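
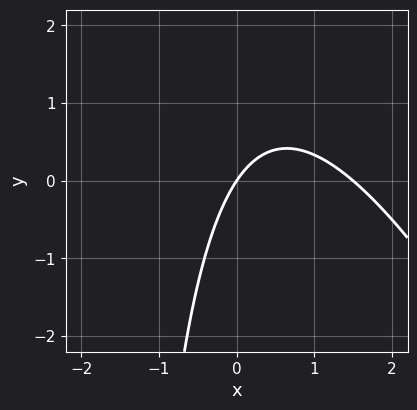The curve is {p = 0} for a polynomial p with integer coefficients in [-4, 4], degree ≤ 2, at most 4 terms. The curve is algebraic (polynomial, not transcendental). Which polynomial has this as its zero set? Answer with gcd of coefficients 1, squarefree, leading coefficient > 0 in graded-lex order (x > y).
1. deg p = 2. A generic line meets the curve in up to 2 points.
2. Against the integer gridlines: one x-axis crossing is at x = 0; it meets the y-axis at y = 0 (among the integer gridlines).
3. The integer polynomial consistent with all of this is the stated p.

2*x^2 + x*y - 3*x + 2*y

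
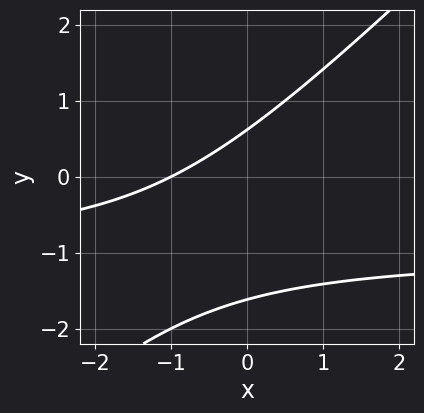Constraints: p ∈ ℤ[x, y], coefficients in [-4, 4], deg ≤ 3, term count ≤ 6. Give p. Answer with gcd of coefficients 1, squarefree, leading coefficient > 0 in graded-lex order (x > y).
First, the degree is 2 — a generic line meets the curve in up to 2 points.
Then, from the axis intercepts and sections: it crosses the x-axis at the gridline x = -1.
Finally, putting this together gives p.

x*y - y^2 + x - y + 1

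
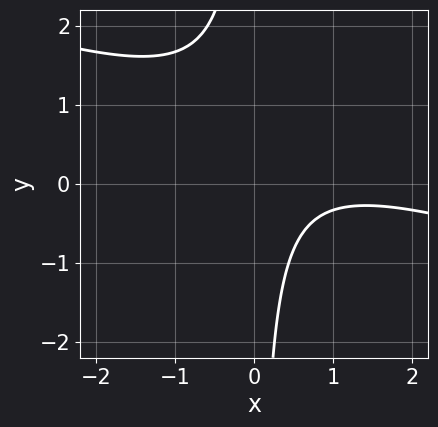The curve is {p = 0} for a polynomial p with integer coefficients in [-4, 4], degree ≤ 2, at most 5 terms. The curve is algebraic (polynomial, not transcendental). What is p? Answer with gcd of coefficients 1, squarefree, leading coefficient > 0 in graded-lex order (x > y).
x^2 + 3*x*y - 2*x + 2

The degree is 2 — a generic line meets the curve in up to 2 points.
Reading off the gridlines: no x-intercept at any integer in the box; no y-intercept at any integer in the box.
Matching integer coefficients to the picture gives p.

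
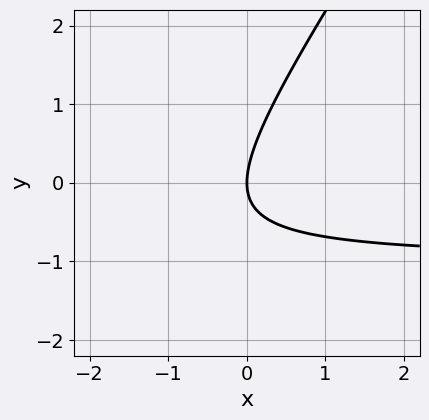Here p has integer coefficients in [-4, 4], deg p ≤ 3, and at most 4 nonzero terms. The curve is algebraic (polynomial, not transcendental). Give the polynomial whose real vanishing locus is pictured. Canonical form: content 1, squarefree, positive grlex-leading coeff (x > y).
3*x*y - 2*y^2 + 3*x

1. The degree is 2 — the shape is more complex than any degree-1 curve.
2. Reading off the gridlines: it meets the y-axis at y = 0 (among the integer gridlines); it crosses the x-axis at the gridline x = 0.
3. These observations pin down the coefficients.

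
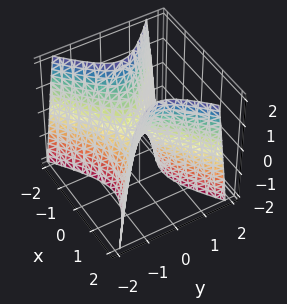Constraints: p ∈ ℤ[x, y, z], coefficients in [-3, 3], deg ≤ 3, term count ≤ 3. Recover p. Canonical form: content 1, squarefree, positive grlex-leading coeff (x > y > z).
(a) deg p = 2. A hyperbolic paraboloid; a quadric.
(b) Symmetries: the x ↦ −x reflection is a symmetry, so x appears only in even powers; it's symmetric under y → −y, forcing even powers of y.
(c) Reading off the gridlines: it meets the y-axis at y = 0 (among the integer gridlines); one z-axis crossing is at z = 0; it meets the x-axis at x = 0 (among the integer gridlines).
(d) Fitting integer coefficients to these (and the overall shape) gives p.

2*x^2 - 3*y^2 - z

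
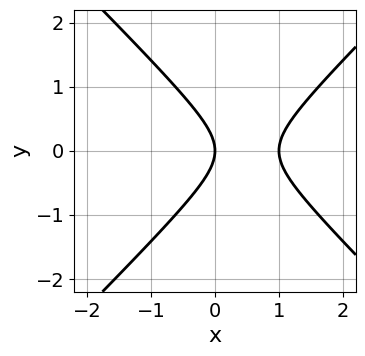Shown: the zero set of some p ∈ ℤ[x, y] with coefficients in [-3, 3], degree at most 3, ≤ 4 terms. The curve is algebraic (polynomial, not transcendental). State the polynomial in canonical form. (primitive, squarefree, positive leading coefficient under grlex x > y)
1. Degree: no degree-1 curve has this shape, so deg p = 2.
2. Symmetries: mirror symmetry y ↦ −y ⇒ only even powers of y.
3. Observable constraints: it crosses the y-axis at the gridline y = 0; among the integer gridlines, it crosses the x-axis at x ∈ {0, 1}.
4. The integer polynomial consistent with all of this is the stated p.

x^2 - y^2 - x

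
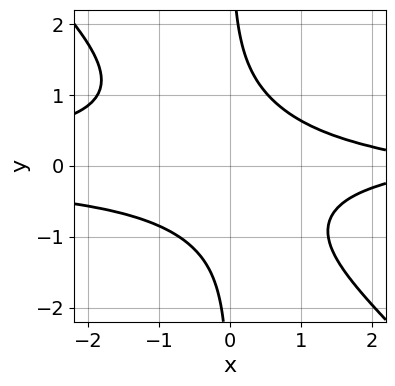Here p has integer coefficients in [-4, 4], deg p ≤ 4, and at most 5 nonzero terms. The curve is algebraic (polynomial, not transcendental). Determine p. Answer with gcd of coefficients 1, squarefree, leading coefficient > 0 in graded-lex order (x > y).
3*x^2*y^2 + 3*x*y^3 + x - 3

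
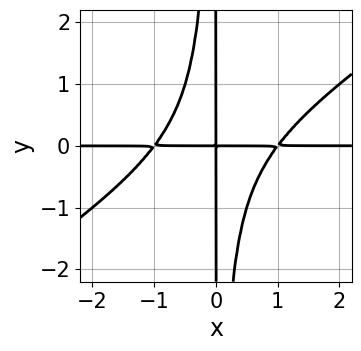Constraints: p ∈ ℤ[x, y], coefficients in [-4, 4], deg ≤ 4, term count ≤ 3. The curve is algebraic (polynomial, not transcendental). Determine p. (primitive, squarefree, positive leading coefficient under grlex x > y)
The degree is 4 — no degree-3 curve has this shape.
Observable constraints: every point of the x-axis in the box is on the curve; every point of the y-axis in the box is on the curve.
Assembling these constraints gives the stated polynomial.

2*x^3*y - 3*x^2*y^2 - 2*x*y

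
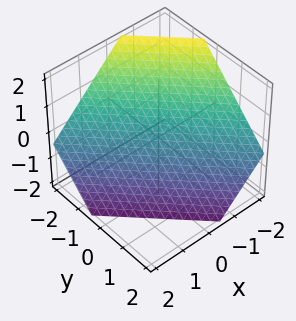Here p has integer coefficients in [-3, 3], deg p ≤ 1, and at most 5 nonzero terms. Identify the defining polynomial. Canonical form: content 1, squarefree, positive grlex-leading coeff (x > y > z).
3*x + 3*y + 3*z + 2

1. The degree is 1 — the surface is flat (a plane).
2. Matching integer coefficients to the picture gives p.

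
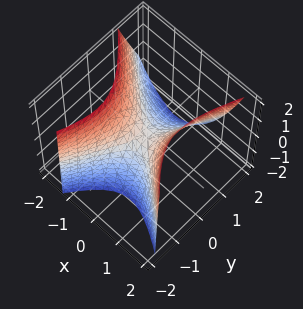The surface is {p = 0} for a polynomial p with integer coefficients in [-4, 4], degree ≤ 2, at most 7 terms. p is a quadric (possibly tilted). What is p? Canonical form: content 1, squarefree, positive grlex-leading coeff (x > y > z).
3*x^2 + 2*x*y - 2*y^2 - y*z - 2*z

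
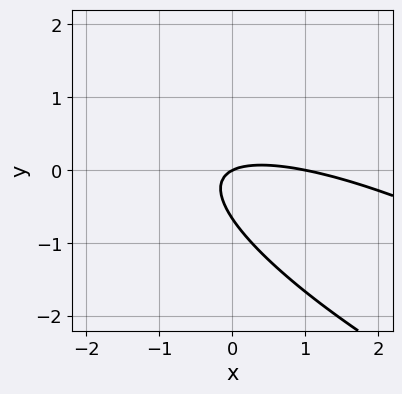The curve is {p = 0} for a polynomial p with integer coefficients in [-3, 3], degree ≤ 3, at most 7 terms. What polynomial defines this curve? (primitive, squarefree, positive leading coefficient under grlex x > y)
x^2 + 3*x*y + 3*y^2 - x + 2*y

(a) The degree is 2 — the shape is more complex than any degree-1 curve.
(b) From the axis intercepts and sections: one y-axis crossing is at y = 0; among the integer gridlines, it crosses the x-axis at x ∈ {0, 1}.
(c) Fitting integer coefficients to these (and the overall shape) gives p.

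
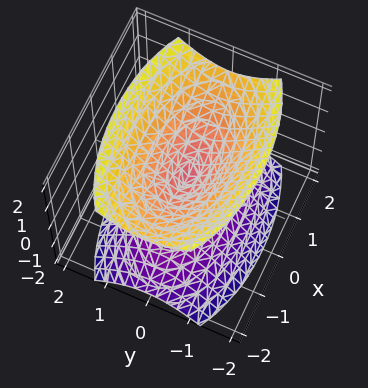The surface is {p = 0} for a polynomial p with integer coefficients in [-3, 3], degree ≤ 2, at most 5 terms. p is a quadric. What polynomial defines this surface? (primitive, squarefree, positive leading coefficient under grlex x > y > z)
First, there are 2 components.
Next, degree: a double cone through the origin; a quadric, so deg p = 2.
Then, symmetries: the y ↦ −y reflection is a symmetry, so y appears only in even powers; the x ↦ −x reflection is a symmetry, so x appears only in even powers; it's symmetric under z → −z, forcing even powers of z.
Next, against the integer gridlines: it meets the x-axis at x = 0 (among the integer gridlines); one y-axis crossing is at y = 0; it crosses the z-axis at the gridline z = 0.
Finally, solving for integer coefficients yields p as stated.

x^2 + 3*y^2 - 2*z^2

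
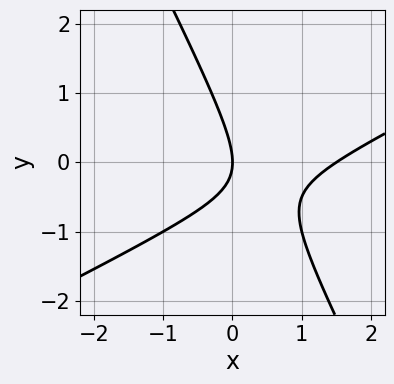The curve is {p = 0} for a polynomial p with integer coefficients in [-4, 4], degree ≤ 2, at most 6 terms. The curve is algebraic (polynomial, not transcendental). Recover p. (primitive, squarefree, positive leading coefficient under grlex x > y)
2*x^2 - 3*x*y - 2*y^2 - 3*x

(a) deg p = 2. The shape is more complex than any degree-1 curve.
(b) Against the integer gridlines: it meets the x-axis at x = 0 (among the integer gridlines); one y-axis crossing is at y = 0.
(c) Matching integer coefficients to the picture gives p.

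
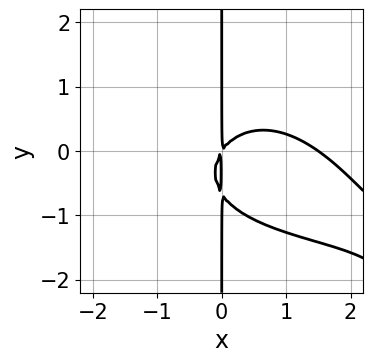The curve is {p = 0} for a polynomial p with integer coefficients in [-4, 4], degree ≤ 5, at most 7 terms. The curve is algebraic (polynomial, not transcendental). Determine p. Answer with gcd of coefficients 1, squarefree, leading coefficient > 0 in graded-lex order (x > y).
1. Degree: no degree-3 curve has this shape, so deg p = 4.
2. Against the integer gridlines: every point of the y-axis in the box is on the curve.
3. Together with the visible shape, these determine p as stated.

x^3*y + 2*x^3 + 3*x*y^2 - 3*x^2 + 2*x*y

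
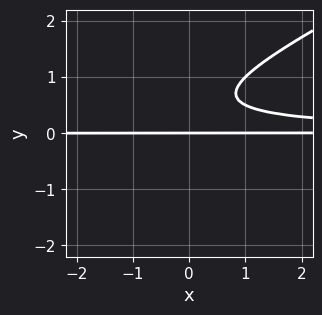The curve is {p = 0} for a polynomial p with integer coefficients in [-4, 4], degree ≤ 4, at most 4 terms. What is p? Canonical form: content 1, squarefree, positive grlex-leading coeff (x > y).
The degree is 3 — no degree-2 curve has this shape.
From the visible intercepts: it crosses the y-axis at the gridline y = 0; the visible x-axis segment lies entirely on the curve.
Fitting integer coefficients to these (and the overall shape) gives p.

x*y^2 - 2*y^3 + 2*y^2 - y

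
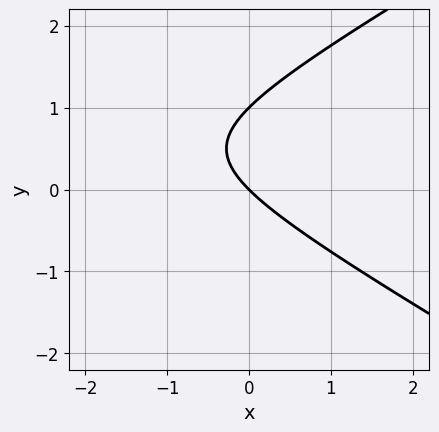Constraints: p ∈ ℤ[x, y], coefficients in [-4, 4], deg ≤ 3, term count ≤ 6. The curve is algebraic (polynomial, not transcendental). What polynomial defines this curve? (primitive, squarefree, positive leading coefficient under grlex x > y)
First, deg p = 2. The shape is more complex than any degree-1 curve.
Next, checking where it meets the axes: it meets the x-axis at x = 0 (among the integer gridlines); among the integer gridlines, it crosses the y-axis at y ∈ {0, 1}.
Finally, together with the visible shape, these determine p as stated.

x^2 - 3*y^2 + 3*x + 3*y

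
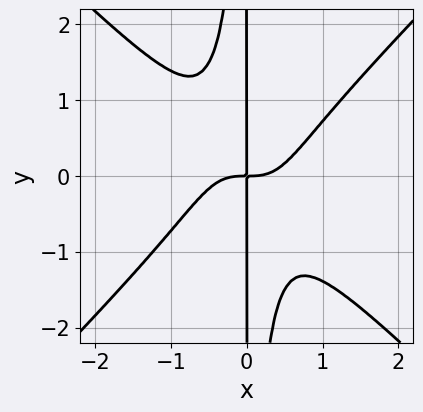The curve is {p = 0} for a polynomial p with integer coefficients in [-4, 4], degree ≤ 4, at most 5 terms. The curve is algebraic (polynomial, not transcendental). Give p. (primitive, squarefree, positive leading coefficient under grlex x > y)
3*x^4 - 3*x^2*y^2 - 2*x*y

First, degree: a generic line meets the curve in up to 4 points, so deg p = 4.
Then, observable constraints: every point of the y-axis in the box is on the curve.
Finally, these observations pin down the coefficients.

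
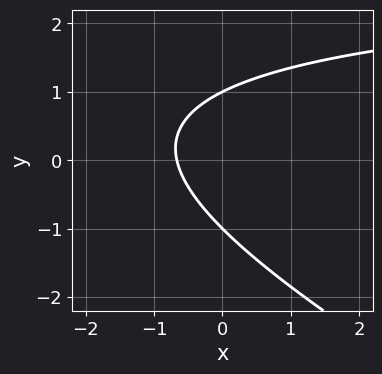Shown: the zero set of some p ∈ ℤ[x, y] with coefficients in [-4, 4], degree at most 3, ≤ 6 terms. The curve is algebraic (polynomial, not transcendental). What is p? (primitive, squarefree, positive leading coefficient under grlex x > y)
x*y + 2*y^2 - 3*x - 2

The degree is 2 — a generic line meets the curve in up to 2 points.
From the axis intercepts and sections: among the integer gridlines, it crosses the y-axis at y ∈ {-1, 1}.
The integer polynomial consistent with all of this is the stated p.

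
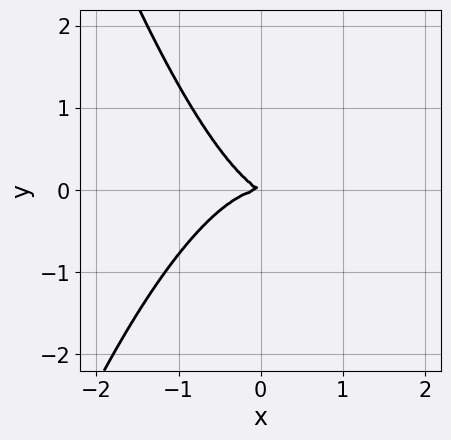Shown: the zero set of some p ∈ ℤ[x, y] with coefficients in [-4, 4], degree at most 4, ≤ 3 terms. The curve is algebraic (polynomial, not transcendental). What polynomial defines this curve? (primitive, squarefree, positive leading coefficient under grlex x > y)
2*x^3 + x*y + 2*y^2

First, the degree is 3 — no degree-2 curve has this shape.
Next, from the visible intercepts: it crosses the y-axis at the gridline y = 0; one x-axis crossing is at x = 0.
Finally, these observations pin down the coefficients.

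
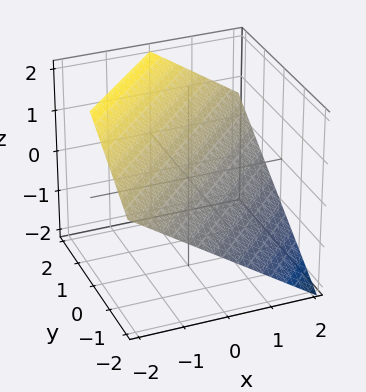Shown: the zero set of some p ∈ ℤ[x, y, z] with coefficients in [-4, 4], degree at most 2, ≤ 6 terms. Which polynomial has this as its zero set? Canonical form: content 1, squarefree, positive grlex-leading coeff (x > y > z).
2*x - 2*y + 3*z - 2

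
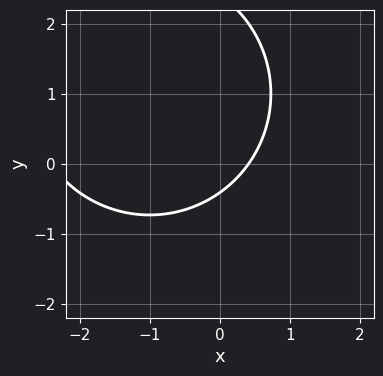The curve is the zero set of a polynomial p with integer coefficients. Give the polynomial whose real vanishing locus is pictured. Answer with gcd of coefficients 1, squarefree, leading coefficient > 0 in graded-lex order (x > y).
(a) deg p = 2. A generic line meets the curve in up to 2 points.
(b) The integer polynomial consistent with all of this is the stated p.

x^2 + y^2 + 2*x - 2*y - 1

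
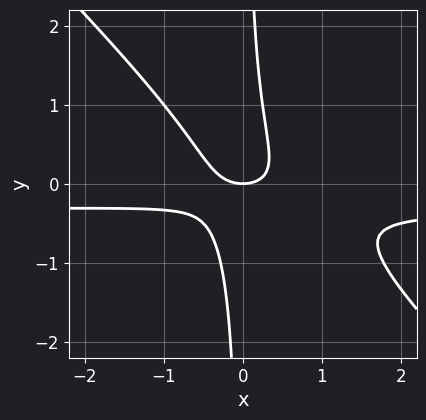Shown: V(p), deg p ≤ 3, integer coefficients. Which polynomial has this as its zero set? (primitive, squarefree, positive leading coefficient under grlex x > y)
(a) The degree is 3 — the shape is more complex than any degree-2 curve.
(b) Against the integer gridlines: it meets the x-axis at x = 0 (among the integer gridlines); one y-axis crossing is at y = 0.
(c) Solving for integer coefficients yields p as stated.

3*x^2*y + 3*x*y^2 + x^2 - y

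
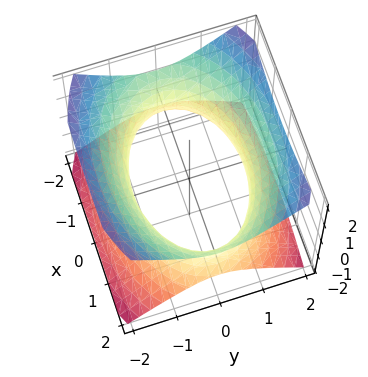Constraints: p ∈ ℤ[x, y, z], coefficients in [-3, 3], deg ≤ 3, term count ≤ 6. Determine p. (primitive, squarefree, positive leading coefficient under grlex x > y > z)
First, deg p = 2. One connected sheet with a waist; a quadric.
Next, symmetries: the y ↦ −y reflection is a symmetry, so y appears only in even powers; the z ↦ −z reflection is a symmetry, so z appears only in even powers; the x ↦ −x reflection is a symmetry, so x appears only in even powers.
Next, from the visible intercepts: it misses every integer gridline on the z-axis.
Finally, fitting integer coefficients to these (and the overall shape) gives p.

x^2 + 2*y^2 - 2*z^2 - 3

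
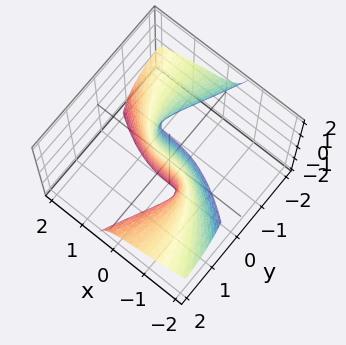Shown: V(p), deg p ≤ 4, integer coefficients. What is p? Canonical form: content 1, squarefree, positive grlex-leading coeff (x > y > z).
1. The degree is 3 — the shape is more complex than any degree-2 surface.
2. Against the integer gridlines: the visible z-axis segment lies entirely on the surface; one x-axis crossing is at x = 0; it crosses the y-axis at the gridline y = 0.
3. Matching integer coefficients to the picture gives p.

x^3 - 2*x*y*z + y^2*z + 2*y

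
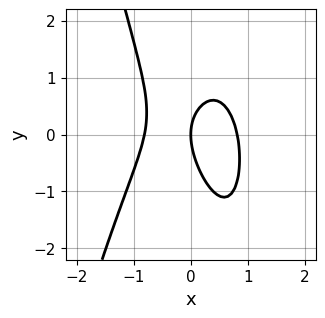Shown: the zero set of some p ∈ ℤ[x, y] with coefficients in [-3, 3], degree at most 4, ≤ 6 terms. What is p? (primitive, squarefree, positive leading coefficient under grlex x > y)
(a) The degree is 3 — the shape is more complex than any degree-2 curve.
(b) Observable constraints: it meets the y-axis at y = 0 (among the integer gridlines); it meets the x-axis at x = 0 (among the integer gridlines).
(c) These observations pin down the coefficients.

3*x^3 + x*y + y^2 - 2*x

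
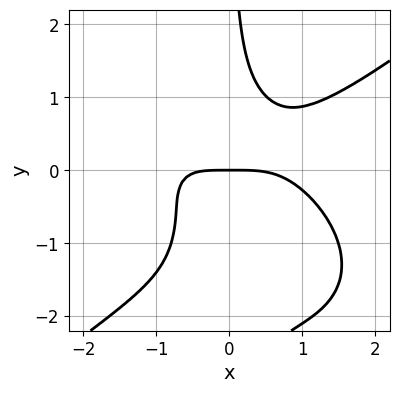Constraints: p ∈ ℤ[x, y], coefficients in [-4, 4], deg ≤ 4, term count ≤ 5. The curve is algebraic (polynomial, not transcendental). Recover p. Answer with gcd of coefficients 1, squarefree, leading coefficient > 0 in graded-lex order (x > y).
x^4 - 2*x*y^3 - 3*x*y^2 + x*y + 2*y

First, degree: the shape is more complex than any degree-3 curve, so deg p = 4.
Then, reading off the gridlines: one y-axis crossing is at y = 0; it meets the x-axis at x = 0 (among the integer gridlines).
Finally, assembling these constraints gives the stated polynomial.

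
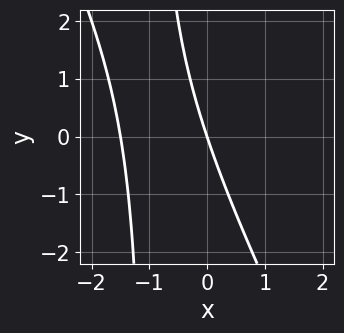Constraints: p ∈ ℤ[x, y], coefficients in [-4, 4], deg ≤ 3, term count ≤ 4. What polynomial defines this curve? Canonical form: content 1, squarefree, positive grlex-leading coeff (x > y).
(a) deg p = 2. No degree-1 curve has this shape.
(b) From the axis intercepts and sections: it crosses the x-axis at the gridline x = 0; it crosses the y-axis at the gridline y = 0.
(c) Matching integer coefficients to the picture gives p.

2*x^2 + x*y + 3*x + y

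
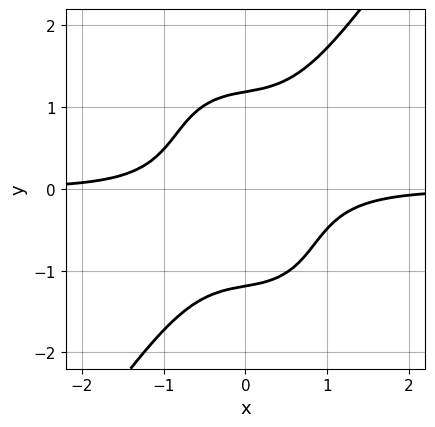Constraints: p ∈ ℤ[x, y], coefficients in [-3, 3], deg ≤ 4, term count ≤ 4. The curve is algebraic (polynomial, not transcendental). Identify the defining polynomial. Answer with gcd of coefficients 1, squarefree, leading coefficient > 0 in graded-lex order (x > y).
3*x^3*y - y^4 + x*y + 2

(a) Degree: the shape is more complex than any degree-3 curve, so deg p = 4.
(b) Checking where it meets the axes: it misses every integer gridline on the x-axis.
(c) Together with the visible shape, these determine p as stated.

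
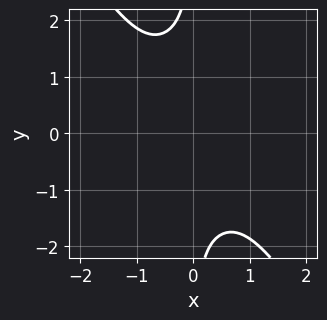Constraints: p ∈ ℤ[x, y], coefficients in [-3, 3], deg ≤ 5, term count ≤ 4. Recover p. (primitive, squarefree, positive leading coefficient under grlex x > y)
x^4 + x^2*y^2 + x*y^3 + 2

1. deg p = 4. A generic line meets the curve in up to 4 points.
2. From the axis intercepts and sections: no x-intercept at any integer in the box; no y-intercept at any integer in the box.
3. These observations pin down the coefficients.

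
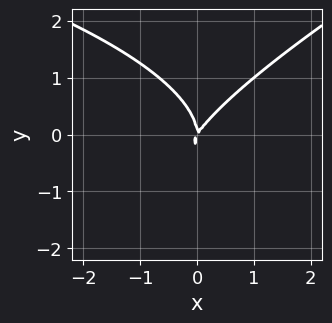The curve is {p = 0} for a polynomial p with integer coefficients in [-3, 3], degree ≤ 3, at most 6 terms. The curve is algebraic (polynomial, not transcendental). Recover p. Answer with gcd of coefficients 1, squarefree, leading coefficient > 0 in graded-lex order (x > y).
Degree: a generic line meets the curve in up to 3 points, so deg p = 3.
Observable constraints: one y-axis crossing is at y = 0; it meets the x-axis at x = 0 (among the integer gridlines).
Assembling these constraints gives the stated polynomial.

x*y^2 - 2*y^3 + 3*x^2 - 2*x*y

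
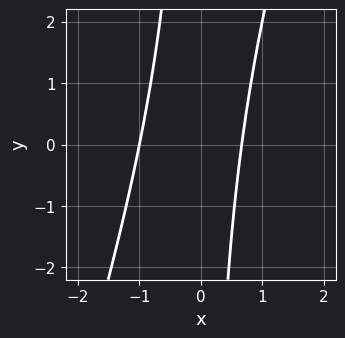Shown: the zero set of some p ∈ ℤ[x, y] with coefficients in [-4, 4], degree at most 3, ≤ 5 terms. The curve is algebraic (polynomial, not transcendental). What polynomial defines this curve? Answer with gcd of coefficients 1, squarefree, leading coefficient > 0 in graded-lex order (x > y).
3*x^2 - x*y + x - 2

First, degree: no degree-1 curve has this shape, so deg p = 2.
Next, against the integer gridlines: it crosses the x-axis at the gridline x = -1; no y-intercept at any integer in the box.
Finally, together with the visible shape, these determine p as stated.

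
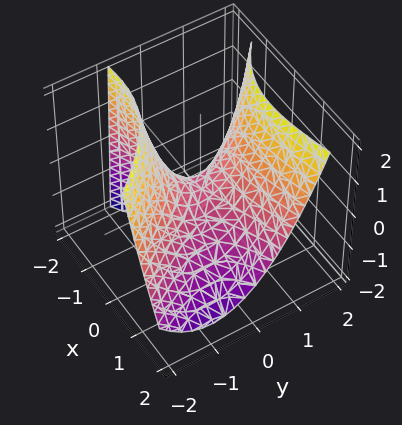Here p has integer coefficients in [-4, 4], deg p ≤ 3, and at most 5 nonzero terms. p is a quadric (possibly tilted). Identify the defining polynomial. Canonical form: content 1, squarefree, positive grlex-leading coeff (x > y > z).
(a) Degree: the shape is more complex than any degree-1 surface, so deg p = 2.
(b) From the visible intercepts: one y-axis crossing is at y = 0; it meets the x-axis at x = 0 (among the integer gridlines); one z-axis crossing is at z = 0.
(c) Matching integer coefficients to the picture gives p.

x^2 - 2*x*y + x*z - 2*y^2 + 2*z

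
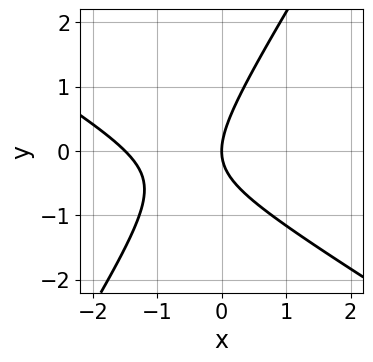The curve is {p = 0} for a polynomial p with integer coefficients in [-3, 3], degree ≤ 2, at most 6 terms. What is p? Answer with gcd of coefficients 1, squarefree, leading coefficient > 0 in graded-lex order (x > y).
2*x^2 + 2*x*y - 2*y^2 + 3*x

Degree: a generic line meets the curve in up to 2 points, so deg p = 2.
Reading off the gridlines: one y-axis crossing is at y = 0; one x-axis crossing is at x = 0.
Together with the visible shape, these determine p as stated.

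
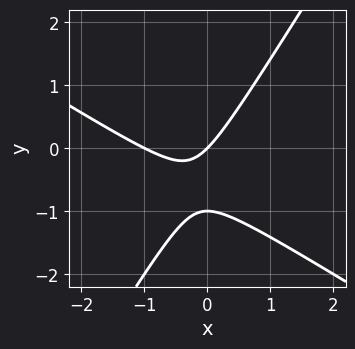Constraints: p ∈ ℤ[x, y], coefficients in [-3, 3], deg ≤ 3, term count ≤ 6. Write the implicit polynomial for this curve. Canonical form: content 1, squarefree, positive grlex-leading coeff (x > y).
x^2 + x*y - y^2 + x - y

1. Degree: a generic line meets the curve in up to 2 points, so deg p = 2.
2. Observable constraints: among the integer gridlines, it crosses the x-axis at x ∈ {-1, 0}; among the integer gridlines, it crosses the y-axis at y ∈ {-1, 0}.
3. Putting this together gives p.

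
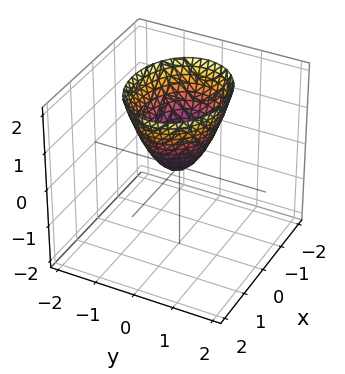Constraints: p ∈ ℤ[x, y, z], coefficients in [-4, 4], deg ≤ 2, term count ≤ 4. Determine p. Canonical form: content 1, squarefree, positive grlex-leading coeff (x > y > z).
First, deg p = 2.
Next, symmetries: it's symmetric under x → −x, forcing even powers of x; it's symmetric under y → −y, forcing even powers of y.
Next, from the axis intercepts and sections: it crosses the y-axis at the gridline y = 0; one x-axis crossing is at x = 0.
Finally, putting this together gives p.

2*x^2 + 3*y^2 - 2*z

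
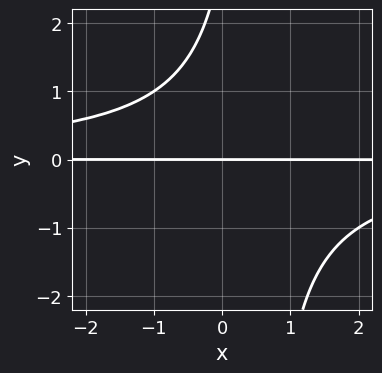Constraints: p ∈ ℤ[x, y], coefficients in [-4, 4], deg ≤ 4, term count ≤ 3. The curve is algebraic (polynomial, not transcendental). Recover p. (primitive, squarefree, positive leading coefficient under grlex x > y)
(a) The degree is 3 — the shape is more complex than any degree-2 curve.
(b) From the axis intercepts and sections: every point of the x-axis in the box is on the curve; it crosses the y-axis at the gridline y = 0.
(c) These observations pin down the coefficients.

2*x*y^2 - y^2 + 3*y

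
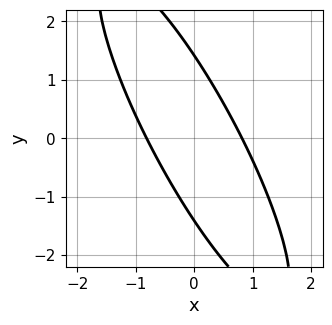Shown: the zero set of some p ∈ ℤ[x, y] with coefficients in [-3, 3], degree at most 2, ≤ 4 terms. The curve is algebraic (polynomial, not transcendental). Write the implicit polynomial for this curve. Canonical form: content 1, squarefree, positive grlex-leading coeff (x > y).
(a) Degree: a generic line meets the curve in up to 2 points, so deg p = 2.
(b) Solving for integer coefficients yields p as stated.

3*x^2 + 3*x*y + y^2 - 2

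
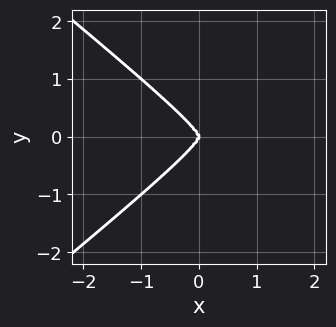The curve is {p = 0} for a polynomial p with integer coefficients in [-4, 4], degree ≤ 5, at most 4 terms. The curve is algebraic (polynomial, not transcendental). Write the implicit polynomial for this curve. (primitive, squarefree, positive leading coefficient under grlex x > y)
1. Degree: a generic line meets the curve in up to 4 points, so deg p = 4.
2. Symmetries: the y ↦ −y reflection is a symmetry, so y appears only in even powers.
3. From the axis intercepts and sections: it crosses the y-axis at the gridline y = 0; one x-axis crossing is at x = 0.
4. Assembling these constraints gives the stated polynomial.

2*x^2*y^2 - 3*y^4 - x^3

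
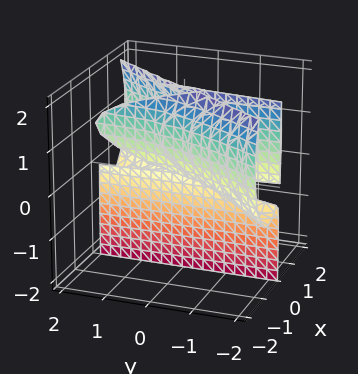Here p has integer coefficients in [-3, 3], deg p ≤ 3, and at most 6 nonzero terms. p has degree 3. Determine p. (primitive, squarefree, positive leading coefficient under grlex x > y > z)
3*x^3 - 2*x^2*y + x*z^2 - 2*x*z

deg p = 3. No degree-2 surface has this shape.
From the axis intercepts and sections: the visible z-axis segment lies entirely on the surface; the visible y-axis segment lies entirely on the surface; it meets the x-axis at x = 0 (among the integer gridlines).
Assembling these constraints gives the stated polynomial.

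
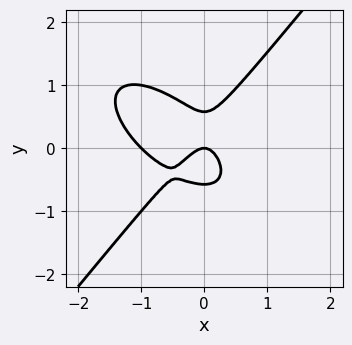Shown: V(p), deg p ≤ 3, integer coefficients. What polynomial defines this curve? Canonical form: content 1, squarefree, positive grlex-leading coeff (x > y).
(a) Degree: no degree-2 curve has this shape, so deg p = 3.
(b) Reading off the gridlines: it crosses the y-axis at the gridline y = 0; the x-axis gridline crossings are at x ∈ {-1, 0}.
(c) Putting this together gives p.

3*x^3 + 2*x^2*y - 3*y^3 + 3*x^2 + y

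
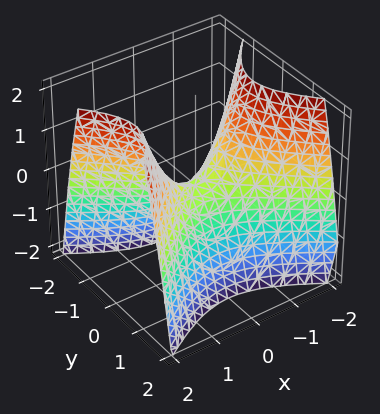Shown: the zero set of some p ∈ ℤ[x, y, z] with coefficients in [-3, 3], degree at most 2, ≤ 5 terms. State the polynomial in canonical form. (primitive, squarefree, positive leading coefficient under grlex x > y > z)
2*x^2 - 3*y^2 - 2*z

(a) deg p = 2. A saddle surface; a quadric.
(b) Symmetries: it's symmetric under y → −y, forcing even powers of y; mirror symmetry x ↦ −x ⇒ only even powers of x.
(c) Against the integer gridlines: it meets the y-axis at y = 0 (among the integer gridlines); it crosses the z-axis at the gridline z = 0.
(d) Assembling these constraints gives the stated polynomial.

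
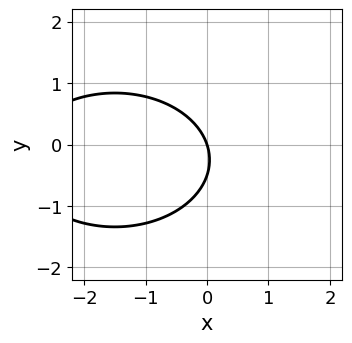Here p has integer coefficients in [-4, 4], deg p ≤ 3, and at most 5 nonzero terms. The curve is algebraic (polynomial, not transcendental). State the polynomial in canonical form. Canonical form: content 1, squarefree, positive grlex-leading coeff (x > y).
x^2 + 2*y^2 + 3*x + y

(a) The degree is 2 — no degree-1 curve has this shape.
(b) From the axis intercepts and sections: it meets the y-axis at y = 0 (among the integer gridlines); it meets the x-axis at x = 0 (among the integer gridlines).
(c) Assembling these constraints gives the stated polynomial.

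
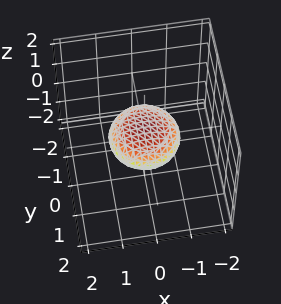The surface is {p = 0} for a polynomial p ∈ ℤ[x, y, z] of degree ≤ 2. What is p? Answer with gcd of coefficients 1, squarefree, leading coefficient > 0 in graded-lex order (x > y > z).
1. The degree is 2 — a generic line meets the surface in up to 2 points.
2. By symmetry, the surface is invariant under rotation about z: p = q(x² + y², z).
3. Observable constraints: a circular section at z = 0 has radius exactly 1; the y-axis gridline crossings are at y ∈ {-1, 1}; among the integer gridlines, it crosses the x-axis at x ∈ {-1, 1}.
4. These observations pin down the coefficients.

x^2 + y^2 + 3*z^2 - 1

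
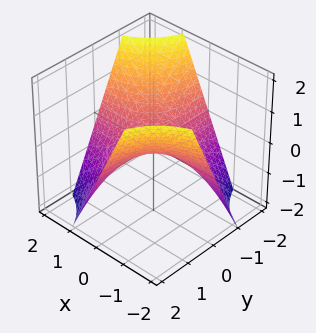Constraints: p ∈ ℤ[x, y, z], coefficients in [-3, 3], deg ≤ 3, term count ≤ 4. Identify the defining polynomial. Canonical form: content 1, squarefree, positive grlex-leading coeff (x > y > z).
x*y + z

1. The degree is 2 — a hyperbolic paraboloid; a quadric.
2. Against the integer gridlines: every point of the y-axis in the box is on the surface; every point of the x-axis in the box is on the surface; it crosses the z-axis at the gridline z = 0.
3. Assembling these constraints gives the stated polynomial.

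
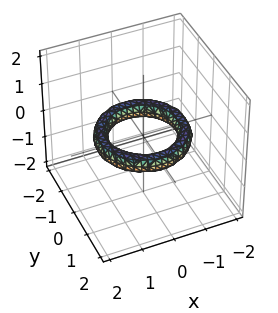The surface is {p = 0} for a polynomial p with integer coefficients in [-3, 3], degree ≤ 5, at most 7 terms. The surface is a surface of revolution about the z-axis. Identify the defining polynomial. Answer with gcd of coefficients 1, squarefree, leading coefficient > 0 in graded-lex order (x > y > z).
1. deg p = 4. No degree-3 surface has this shape.
2. Symmetries: rotational symmetry about the z-axis ⇒ p depends on x, y only through x² + y².
3. From the visible intercepts: a circular section at z = 0 has radius exactly 1; it misses every integer gridline on the z-axis; the x-axis gridline crossings are at x ∈ {-1, 1}; among the integer gridlines, it crosses the y-axis at y ∈ {-1, 1}.
4. The integer polynomial consistent with all of this is the stated p.

x^4 + 2*x^2*y^2 + y^4 - 3*x^2 - 3*y^2 + 3*z^2 + 2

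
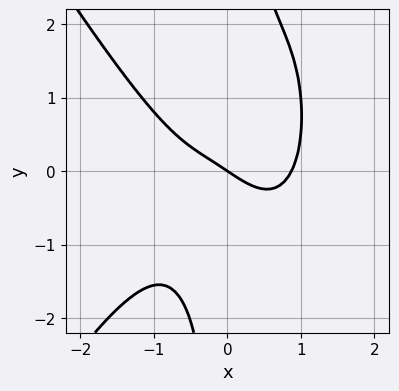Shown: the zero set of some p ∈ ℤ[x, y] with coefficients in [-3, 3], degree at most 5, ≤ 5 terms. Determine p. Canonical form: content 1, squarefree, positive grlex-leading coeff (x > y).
deg p = 4. A generic line meets the curve in up to 4 points.
Reading off the gridlines: it crosses the x-axis at the gridline x = 0; it meets the y-axis at y = 0 (among the integer gridlines).
Assembling these constraints gives the stated polynomial.

3*x^4 - x^2*y^2 + 3*x*y^2 - 2*x - 3*y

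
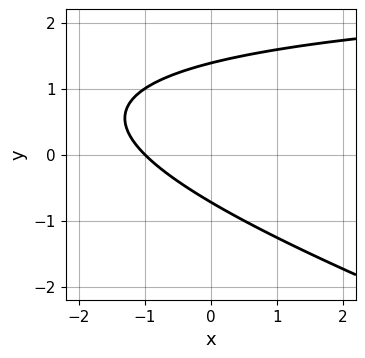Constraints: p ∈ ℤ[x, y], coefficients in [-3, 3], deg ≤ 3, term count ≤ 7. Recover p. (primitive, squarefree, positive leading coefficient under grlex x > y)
deg p = 2. The shape is more complex than any degree-1 curve.
Observable constraints: one x-axis crossing is at x = -1.
The integer polynomial consistent with all of this is the stated p.

x*y + 3*y^2 - 3*x - 2*y - 3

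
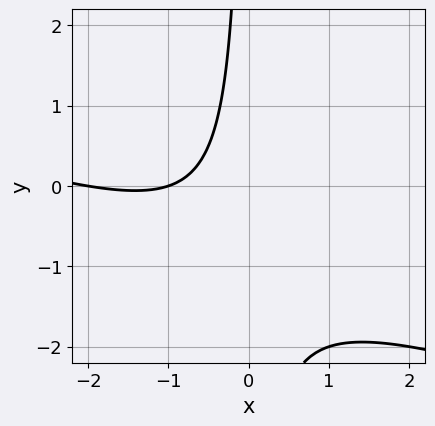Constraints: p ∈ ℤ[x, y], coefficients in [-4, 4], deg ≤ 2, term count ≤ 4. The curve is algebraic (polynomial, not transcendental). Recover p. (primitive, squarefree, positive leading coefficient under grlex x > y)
x^2 + 3*x*y + 3*x + 2

Degree: a generic line meets the curve in up to 2 points, so deg p = 2.
Against the integer gridlines: no y-intercept at any integer in the box; the x-axis gridline crossings are at x ∈ {-2, -1}.
Matching integer coefficients to the picture gives p.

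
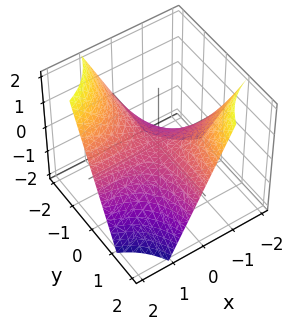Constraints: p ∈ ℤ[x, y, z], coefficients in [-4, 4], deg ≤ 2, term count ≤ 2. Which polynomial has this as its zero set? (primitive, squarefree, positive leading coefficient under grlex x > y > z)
x*y + z

Degree: a saddle surface; a quadric, so deg p = 2.
Against the integer gridlines: the visible x-axis segment lies entirely on the surface; the visible y-axis segment lies entirely on the surface.
These observations pin down the coefficients.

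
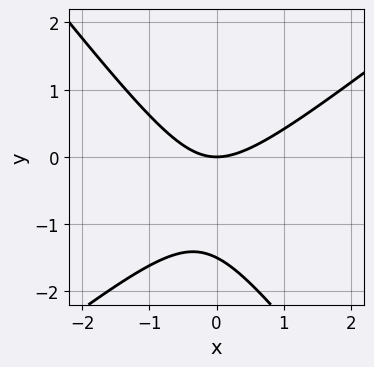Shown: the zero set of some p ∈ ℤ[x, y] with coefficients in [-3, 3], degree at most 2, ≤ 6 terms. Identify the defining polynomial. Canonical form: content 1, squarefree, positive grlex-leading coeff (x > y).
2*x^2 - x*y - 2*y^2 - 3*y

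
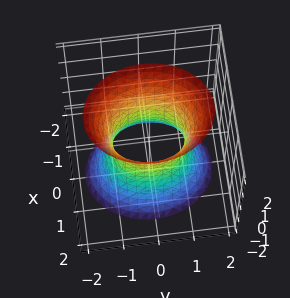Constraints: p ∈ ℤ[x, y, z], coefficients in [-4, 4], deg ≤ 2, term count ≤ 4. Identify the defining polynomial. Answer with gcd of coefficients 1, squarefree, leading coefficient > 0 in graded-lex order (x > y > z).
First, deg p = 2.
Then, symmetries: the x ↦ −x reflection is a symmetry, so x appears only in even powers; the z ↦ −z reflection is a symmetry, so z appears only in even powers; it's symmetric under y → −y, forcing even powers of y.
Next, from the visible intercepts: the surface avoids every integer z-axis point in the box; among the integer gridlines, it crosses the y-axis at y ∈ {-1, 1}.
Finally, fitting integer coefficients to these (and the overall shape) gives p.

3*x^2 + 2*y^2 - z^2 - 2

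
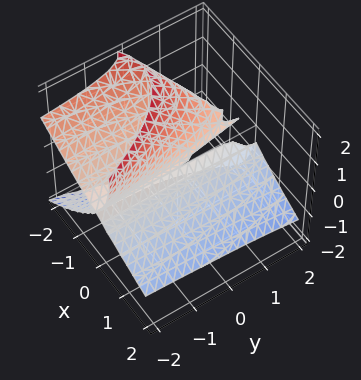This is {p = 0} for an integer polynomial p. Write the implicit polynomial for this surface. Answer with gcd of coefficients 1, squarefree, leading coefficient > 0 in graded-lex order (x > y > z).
First, I count 2 distinct pieces. They look like related sheets of one shape, so recover p as a whole.
Then, degree: the shape is more complex than any degree-2 surface, so deg p = 3.
Next, observable constraints: the visible y-axis segment lies entirely on the surface; among the integer gridlines, it crosses the z-axis at z ∈ {0, 1}; one x-axis crossing is at x = 0.
Finally, matching integer coefficients to the picture gives p.

y*z^2 + z^3 + 2*x^2 + 3*x*z - z^2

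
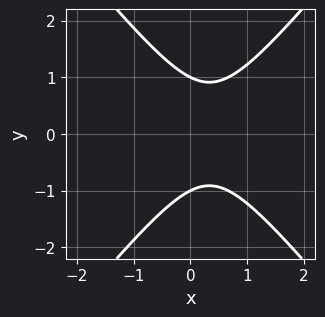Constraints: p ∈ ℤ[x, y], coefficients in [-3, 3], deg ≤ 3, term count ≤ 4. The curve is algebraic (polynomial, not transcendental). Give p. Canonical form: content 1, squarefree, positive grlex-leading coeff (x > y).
First, degree: no degree-1 curve has this shape, so deg p = 2.
Then, symmetries: the y ↦ −y reflection is a symmetry, so y appears only in even powers.
Next, from the axis intercepts and sections: the curve avoids every integer x-axis point in the box; the y-axis gridline crossings are at y ∈ {-1, 1}.
Finally, together with the visible shape, these determine p as stated.

3*x^2 - 2*y^2 - 2*x + 2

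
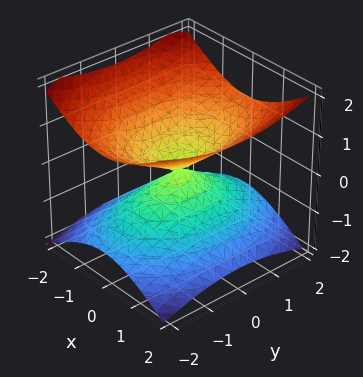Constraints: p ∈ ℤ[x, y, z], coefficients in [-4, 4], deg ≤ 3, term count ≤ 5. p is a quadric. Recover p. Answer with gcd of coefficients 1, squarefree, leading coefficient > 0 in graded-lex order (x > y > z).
2*x^2 + y^2 - 3*z^2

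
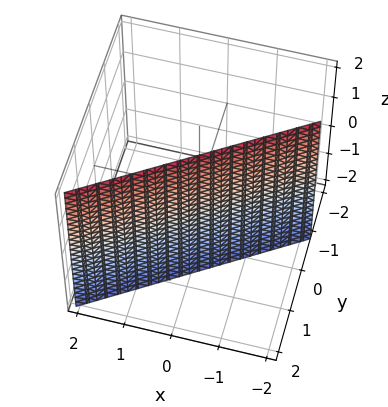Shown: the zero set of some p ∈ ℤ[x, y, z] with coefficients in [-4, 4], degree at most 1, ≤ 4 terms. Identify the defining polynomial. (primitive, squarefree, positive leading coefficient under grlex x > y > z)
(a) The degree is 1 — the surface is flat (a plane).
(b) Against the integer gridlines: one x-axis crossing is at x = -1; the surface avoids every integer z-axis point in the box.
(c) Putting this together gives p.

2*x - 3*y + 2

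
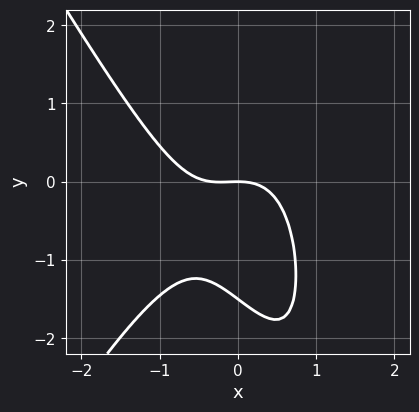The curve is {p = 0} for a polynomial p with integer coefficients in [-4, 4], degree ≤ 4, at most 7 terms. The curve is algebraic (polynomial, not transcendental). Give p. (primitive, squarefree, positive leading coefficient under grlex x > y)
(a) Degree: a generic line meets the curve in up to 3 points, so deg p = 3.
(b) Checking where it meets the axes: one y-axis crossing is at y = 0; one x-axis crossing is at x = 0.
(c) Together with the visible shape, these determine p as stated.

3*x^3 - x*y^2 + x^2 + 2*y^2 + 3*y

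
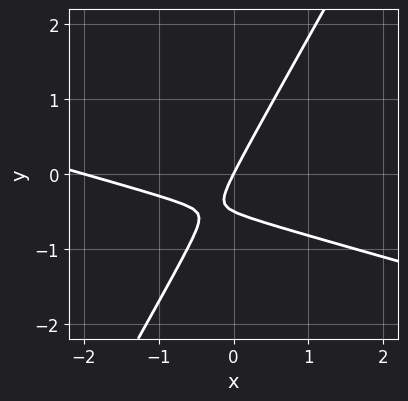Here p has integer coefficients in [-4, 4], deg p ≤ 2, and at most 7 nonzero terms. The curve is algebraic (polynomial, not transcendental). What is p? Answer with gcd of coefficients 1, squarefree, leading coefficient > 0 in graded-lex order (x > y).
x^2 + 3*x*y - 2*y^2 + 2*x - y

First, deg p = 2. The shape is more complex than any degree-1 curve.
Next, checking where it meets the axes: among the integer gridlines, it crosses the x-axis at x ∈ {-2, 0}; it meets the y-axis at y = 0 (among the integer gridlines).
Finally, putting this together gives p.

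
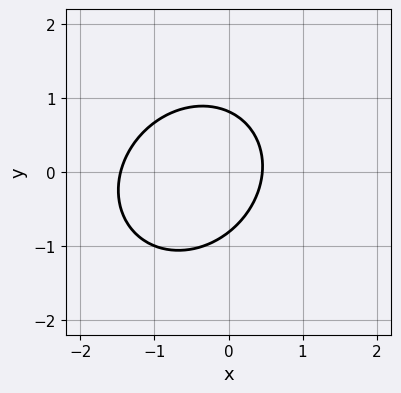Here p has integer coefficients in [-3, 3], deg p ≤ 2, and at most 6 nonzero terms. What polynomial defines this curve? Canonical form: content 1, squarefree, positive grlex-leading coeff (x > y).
(a) The degree is 2 — a generic line meets the curve in up to 2 points.
(b) Matching integer coefficients to the picture gives p.

3*x^2 - x*y + 3*y^2 + 3*x - 2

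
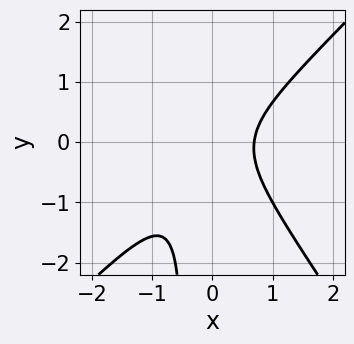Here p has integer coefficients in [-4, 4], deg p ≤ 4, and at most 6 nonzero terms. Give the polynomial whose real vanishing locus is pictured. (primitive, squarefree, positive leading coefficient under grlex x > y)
3*x^3 - x^2*y - 2*x*y^2 - y^2 - 1

1. The degree is 3 — the shape is more complex than any degree-2 curve.
2. Checking where it meets the axes: the curve avoids every integer y-axis point in the box.
3. Assembling these constraints gives the stated polynomial.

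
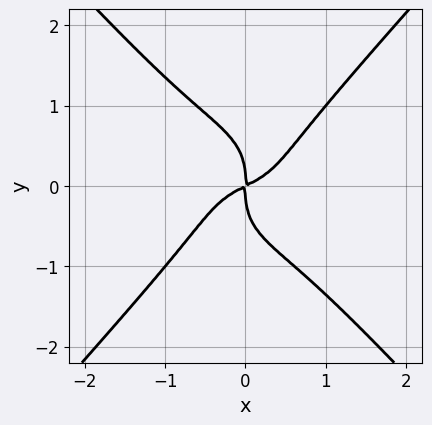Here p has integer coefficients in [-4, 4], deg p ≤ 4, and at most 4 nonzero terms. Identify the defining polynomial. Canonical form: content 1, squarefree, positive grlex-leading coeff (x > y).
(a) Degree: the shape is more complex than any degree-3 curve, so deg p = 4.
(b) From the axis intercepts and sections: it meets the y-axis at y = 0 (among the integer gridlines); it meets the x-axis at x = 0 (among the integer gridlines).
(c) Solving for integer coefficients yields p as stated.

3*x^4 - 2*y^4 + x^2 - 2*x*y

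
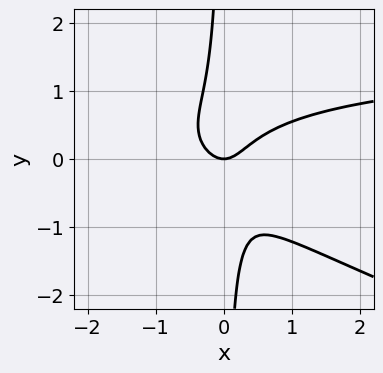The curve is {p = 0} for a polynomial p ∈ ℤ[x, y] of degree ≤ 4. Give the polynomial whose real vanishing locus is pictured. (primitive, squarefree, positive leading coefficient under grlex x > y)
x^2*y + 3*x*y^2 - 2*x^2 + y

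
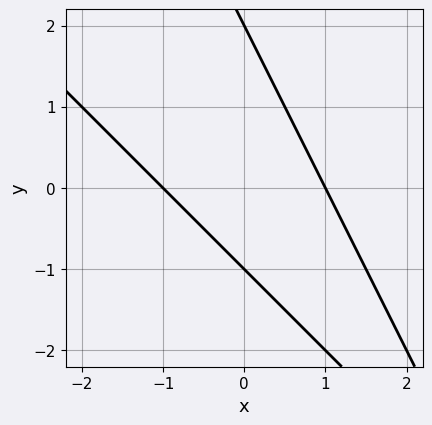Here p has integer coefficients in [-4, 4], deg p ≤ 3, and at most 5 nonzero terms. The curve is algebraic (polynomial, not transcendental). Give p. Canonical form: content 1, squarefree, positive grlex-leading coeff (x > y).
First, deg p = 2.
Next, from the visible intercepts: among the integer gridlines, it crosses the y-axis at y ∈ {-1, 2}; among the integer gridlines, it crosses the x-axis at x ∈ {-1, 1}.
Finally, together with the visible shape, these determine p as stated.

2*x^2 + 3*x*y + y^2 - y - 2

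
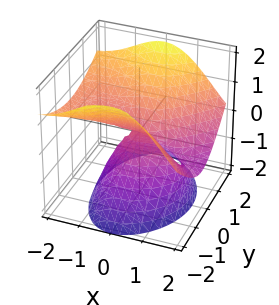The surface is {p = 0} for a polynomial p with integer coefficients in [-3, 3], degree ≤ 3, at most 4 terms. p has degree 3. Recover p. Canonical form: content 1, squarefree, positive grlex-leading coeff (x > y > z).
x^3 + 3*x^2*z - 3*y^2 + 3*z^2

deg p = 3.
Reading off the gridlines: one z-axis crossing is at z = 0; it meets the x-axis at x = 0 (among the integer gridlines); it meets the y-axis at y = 0 (among the integer gridlines).
The integer polynomial consistent with all of this is the stated p.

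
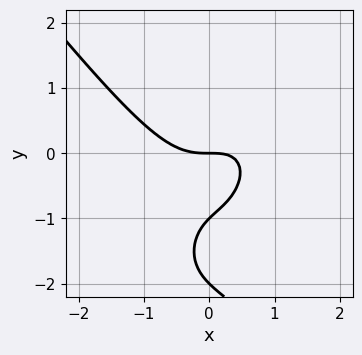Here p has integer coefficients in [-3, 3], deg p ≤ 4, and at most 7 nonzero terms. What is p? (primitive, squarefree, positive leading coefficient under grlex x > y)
First, the degree is 3 — the shape is more complex than any degree-2 curve.
Next, observable constraints: among the integer gridlines, it crosses the y-axis at y ∈ {-2, -1, 0}; it meets the x-axis at x = 0 (among the integer gridlines).
Finally, these observations pin down the coefficients.

2*x^3 + y^3 - x*y + 3*y^2 + 2*y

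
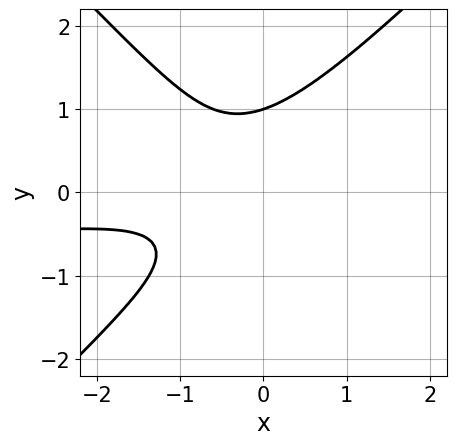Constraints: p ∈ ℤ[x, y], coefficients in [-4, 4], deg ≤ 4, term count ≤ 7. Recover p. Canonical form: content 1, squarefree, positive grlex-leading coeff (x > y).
3*x^2*y - 3*y^3 + 2*x^2 + 3*x + 3

deg p = 3.
From the axis intercepts and sections: it misses every integer gridline on the x-axis; it meets the y-axis at y = 1 (among the integer gridlines).
Assembling these constraints gives the stated polynomial.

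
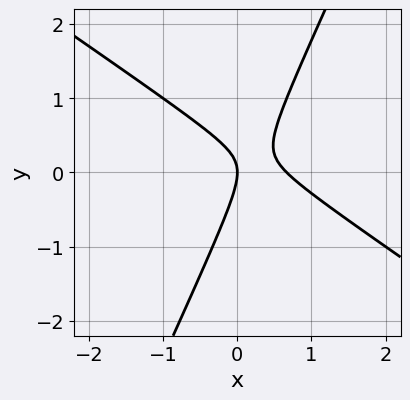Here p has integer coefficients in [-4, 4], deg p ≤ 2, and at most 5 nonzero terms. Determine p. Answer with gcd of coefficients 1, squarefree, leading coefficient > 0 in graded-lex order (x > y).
(a) Degree: the shape is more complex than any degree-1 curve, so deg p = 2.
(b) Against the integer gridlines: it meets the x-axis at x = 0 (among the integer gridlines); one y-axis crossing is at y = 0.
(c) Assembling these constraints gives the stated polynomial.

3*x^2 + 3*x*y - 2*y^2 - 2*x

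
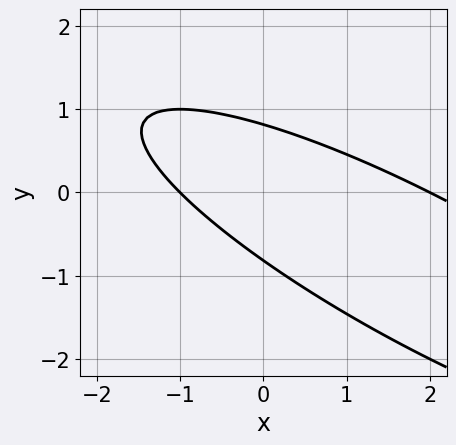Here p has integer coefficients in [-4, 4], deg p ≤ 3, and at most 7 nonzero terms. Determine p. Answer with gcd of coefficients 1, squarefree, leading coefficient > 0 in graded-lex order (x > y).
x^2 + 3*x*y + 3*y^2 - x - 2

Degree: the shape is more complex than any degree-1 curve, so deg p = 2.
From the visible intercepts: among the integer gridlines, it crosses the x-axis at x ∈ {-1, 2}.
Together with the visible shape, these determine p as stated.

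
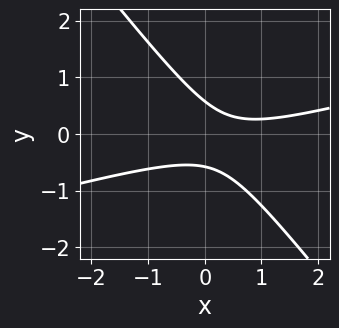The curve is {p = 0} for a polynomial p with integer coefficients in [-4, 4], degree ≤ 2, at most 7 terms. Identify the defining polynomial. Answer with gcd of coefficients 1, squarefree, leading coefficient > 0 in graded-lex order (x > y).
x^2 - 3*x*y - 3*y^2 - x + 1

(a) deg p = 2. No degree-1 curve has this shape.
(b) Against the integer gridlines: it misses every integer gridline on the x-axis.
(c) Fitting integer coefficients to these (and the overall shape) gives p.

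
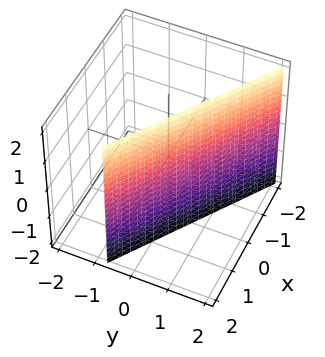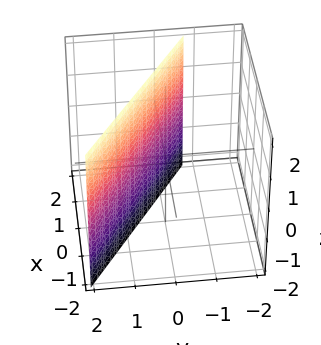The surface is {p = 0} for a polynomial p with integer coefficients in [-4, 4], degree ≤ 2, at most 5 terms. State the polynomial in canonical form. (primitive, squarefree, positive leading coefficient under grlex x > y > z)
(a) deg p = 1. Every cross-section is a straight line — this is a plane.
(b) Against the integer gridlines: the surface avoids every integer z-axis point in the box; one x-axis crossing is at x = 1.
(c) Fitting integer coefficients to these (and the overall shape) gives p.

2*x + 3*y - 2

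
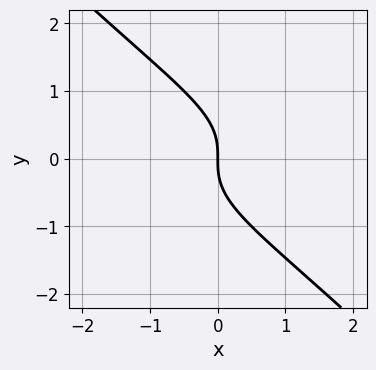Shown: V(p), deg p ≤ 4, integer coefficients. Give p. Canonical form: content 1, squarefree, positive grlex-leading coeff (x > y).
x*y^2 + y^3 + x

1. Degree: the shape is more complex than any degree-2 curve, so deg p = 3.
2. Observable constraints: one x-axis crossing is at x = 0; it meets the y-axis at y = 0 (among the integer gridlines).
3. These observations pin down the coefficients.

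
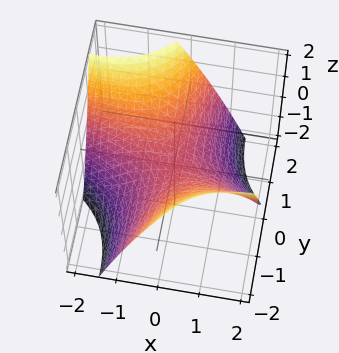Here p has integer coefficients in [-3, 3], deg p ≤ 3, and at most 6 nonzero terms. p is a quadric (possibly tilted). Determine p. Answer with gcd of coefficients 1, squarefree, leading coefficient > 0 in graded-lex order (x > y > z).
Degree: the shape is more complex than any degree-1 surface, so deg p = 2.
Checking where it meets the axes: one y-axis crossing is at y = 0; one z-axis crossing is at z = 0.
Putting this together gives p.

x^2 + 3*x*y - y^2 + 3*z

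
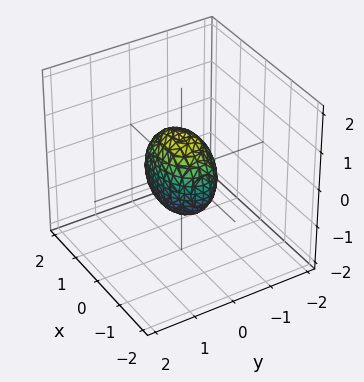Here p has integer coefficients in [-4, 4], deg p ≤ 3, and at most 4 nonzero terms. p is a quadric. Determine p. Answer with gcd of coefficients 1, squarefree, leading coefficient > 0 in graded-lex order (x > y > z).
1. Degree: a closed, bounded, convex surface; a quadric, so deg p = 2.
2. Symmetries: it's symmetric under z → −z, forcing even powers of z; mirror symmetry y ↦ −y ⇒ only even powers of y; it's symmetric under x → −x, forcing even powers of x.
3. Against the integer gridlines: among the integer gridlines, it crosses the x-axis at x ∈ {-1, 1}; the z-axis gridline crossings are at z ∈ {-1, 1}.
4. Matching integer coefficients to the picture gives p.

x^2 + 2*y^2 + z^2 - 1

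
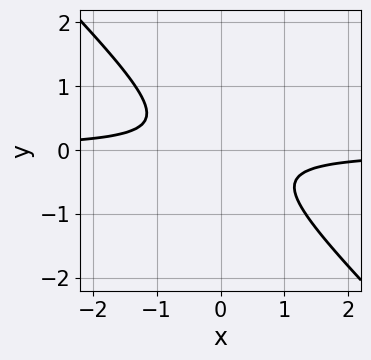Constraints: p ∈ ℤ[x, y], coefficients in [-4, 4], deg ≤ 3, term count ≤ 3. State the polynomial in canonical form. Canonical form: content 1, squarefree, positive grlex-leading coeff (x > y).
3*x*y + 3*y^2 + 1

deg p = 2. The shape is more complex than any degree-1 curve.
Reading off the gridlines: it misses every integer gridline on the x-axis; the curve avoids every integer y-axis point in the box.
Matching integer coefficients to the picture gives p.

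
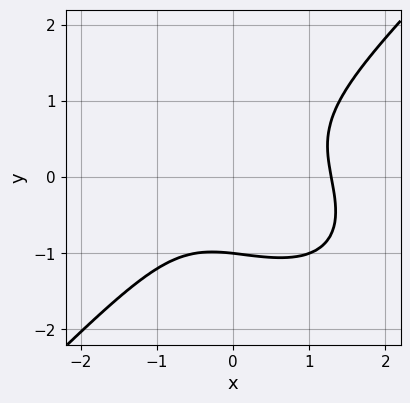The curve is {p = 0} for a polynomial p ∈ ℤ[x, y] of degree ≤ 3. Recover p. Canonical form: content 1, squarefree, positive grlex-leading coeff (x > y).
(a) The degree is 3 — the shape is more complex than any degree-2 curve.
(b) From the visible intercepts: one y-axis crossing is at y = -1.
(c) These observations pin down the coefficients.

2*x^3 + x^2*y - 3*y^3 - x - 3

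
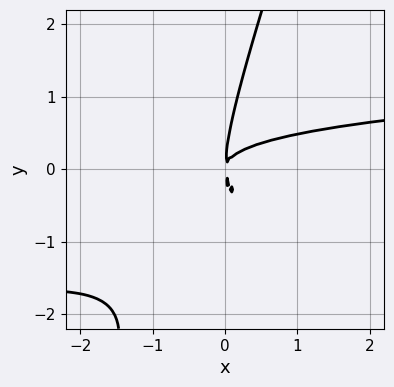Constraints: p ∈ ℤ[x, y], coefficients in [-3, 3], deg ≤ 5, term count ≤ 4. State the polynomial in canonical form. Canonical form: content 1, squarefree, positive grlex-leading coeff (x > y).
3*x*y^3 - y^4 + 3*x*y^2 - x^2

First, deg p = 4. A generic line meets the curve in up to 4 points.
Finally, solving for integer coefficients yields p as stated.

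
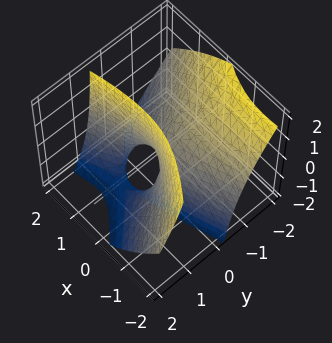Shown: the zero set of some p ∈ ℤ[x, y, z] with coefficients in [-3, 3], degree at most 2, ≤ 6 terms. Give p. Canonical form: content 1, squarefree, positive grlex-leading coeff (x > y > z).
1. The degree is 2 — no degree-1 surface has this shape.
2. Reading off the gridlines: it crosses the x-axis at the gridline x = 0; one z-axis crossing is at z = 0; it crosses the y-axis at the gridline y = 0.
3. Putting this together gives p.

x^2 - 2*x*y - 3*y^2 - 3*y*z + z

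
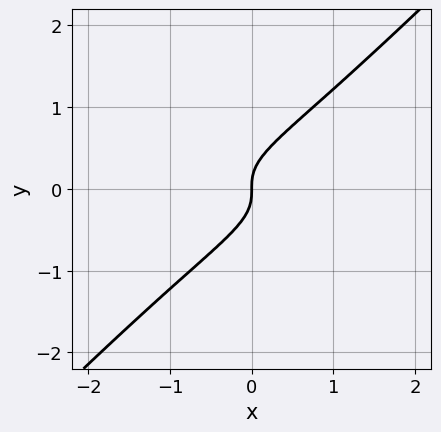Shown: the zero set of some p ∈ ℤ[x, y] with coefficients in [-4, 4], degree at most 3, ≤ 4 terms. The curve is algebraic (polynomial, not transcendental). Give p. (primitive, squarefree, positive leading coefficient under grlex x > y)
3*x*y^2 - 3*y^3 + x

(a) deg p = 3.
(b) Observable constraints: it crosses the y-axis at the gridline y = 0; it crosses the x-axis at the gridline x = 0.
(c) Matching integer coefficients to the picture gives p.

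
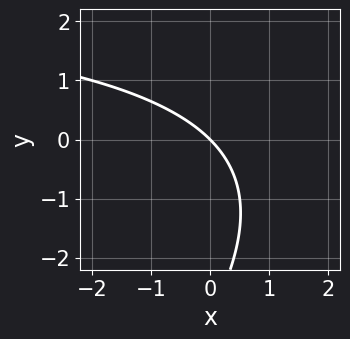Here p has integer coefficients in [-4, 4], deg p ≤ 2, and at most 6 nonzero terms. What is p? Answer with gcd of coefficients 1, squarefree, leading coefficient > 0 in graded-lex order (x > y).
x*y - y^2 - 3*x - 3*y

First, degree: no degree-1 curve has this shape, so deg p = 2.
Then, checking where it meets the axes: it meets the y-axis at y = 0 (among the integer gridlines); one x-axis crossing is at x = 0.
Finally, assembling these constraints gives the stated polynomial.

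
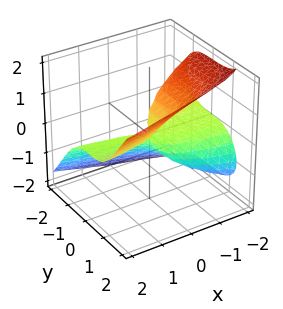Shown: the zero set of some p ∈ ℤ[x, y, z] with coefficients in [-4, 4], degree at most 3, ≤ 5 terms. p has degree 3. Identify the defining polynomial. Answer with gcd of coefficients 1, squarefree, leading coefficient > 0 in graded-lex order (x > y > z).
2*y^3 - 2*z^3 - 3*x*z

(a) The degree is 3 — no degree-2 surface has this shape.
(b) Observable constraints: it meets the y-axis at y = 0 (among the integer gridlines); one z-axis crossing is at z = 0; the visible x-axis segment lies entirely on the surface.
(c) The integer polynomial consistent with all of this is the stated p.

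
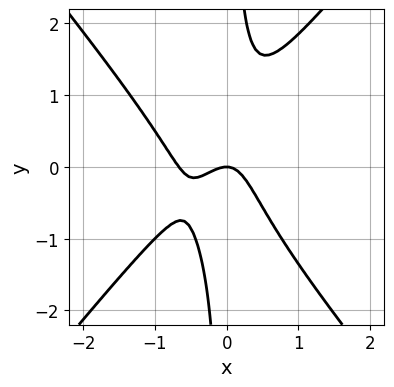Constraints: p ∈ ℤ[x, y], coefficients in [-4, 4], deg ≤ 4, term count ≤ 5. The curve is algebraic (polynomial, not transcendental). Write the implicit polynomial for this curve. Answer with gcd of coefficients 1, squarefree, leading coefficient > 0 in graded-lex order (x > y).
3*x^3 - 2*x*y^2 + 2*x^2 + y

(a) Degree: the shape is more complex than any degree-2 curve, so deg p = 3.
(b) From the visible intercepts: one y-axis crossing is at y = 0; it meets the x-axis at x = 0 (among the integer gridlines).
(c) These observations pin down the coefficients.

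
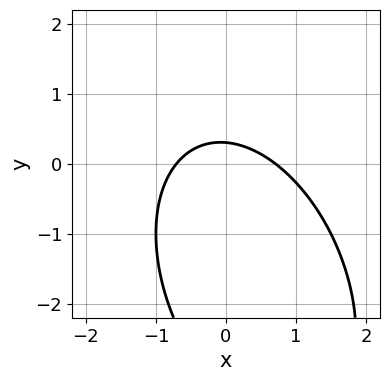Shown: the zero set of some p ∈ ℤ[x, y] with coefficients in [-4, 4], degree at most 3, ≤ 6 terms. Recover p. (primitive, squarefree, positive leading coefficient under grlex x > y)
2*x^2 + x*y + y^2 + 3*y - 1

1. Degree: no degree-1 curve has this shape, so deg p = 2.
2. Solving for integer coefficients yields p as stated.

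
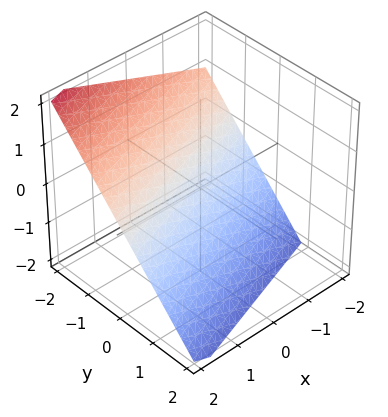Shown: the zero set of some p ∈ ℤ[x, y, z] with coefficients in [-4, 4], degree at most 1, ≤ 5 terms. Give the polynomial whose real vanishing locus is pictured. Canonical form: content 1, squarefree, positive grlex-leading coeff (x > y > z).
x - 3*y - 3*z - 2

Degree: the surface is flat (a plane), so deg p = 1.
Checking where it meets the axes: one x-axis crossing is at x = 2.
Solving for integer coefficients yields p as stated.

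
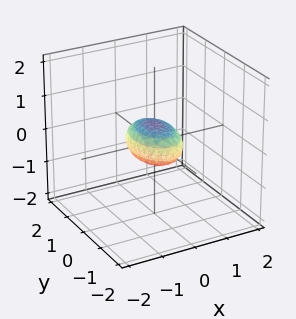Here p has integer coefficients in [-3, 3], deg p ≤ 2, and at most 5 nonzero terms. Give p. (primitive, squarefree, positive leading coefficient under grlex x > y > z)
2*x^2 + y^2 + 3*z^2 - 1

The degree is 2 — bounded and convex; a quadric.
Symmetries: it's symmetric under x → −x, forcing even powers of x; the z ↦ −z reflection is a symmetry, so z appears only in even powers; the y ↦ −y reflection is a symmetry, so y appears only in even powers.
Checking where it meets the axes: the y-axis gridline crossings are at y ∈ {-1, 1}.
These observations pin down the coefficients.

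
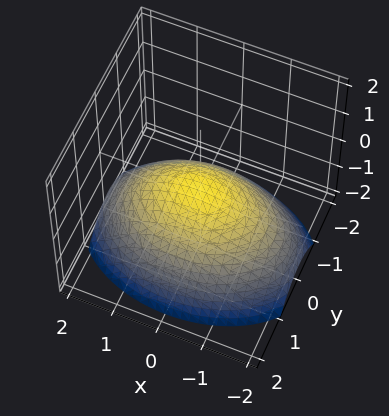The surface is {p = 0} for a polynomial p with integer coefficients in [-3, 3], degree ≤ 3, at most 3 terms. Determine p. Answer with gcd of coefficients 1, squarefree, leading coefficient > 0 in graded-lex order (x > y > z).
First, the degree is 2 — a single bowl opening along one axis; a quadric.
Then, symmetries: it's symmetric under y → −y, forcing even powers of y; mirror symmetry x ↦ −x ⇒ only even powers of x.
Then, from the visible intercepts: one y-axis crossing is at y = 0; one x-axis crossing is at x = 0.
Finally, putting this together gives p.

x^2 + 2*y^2 + 3*z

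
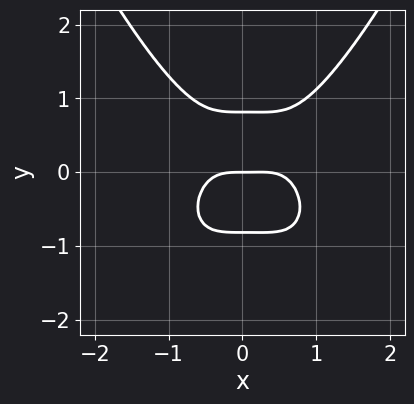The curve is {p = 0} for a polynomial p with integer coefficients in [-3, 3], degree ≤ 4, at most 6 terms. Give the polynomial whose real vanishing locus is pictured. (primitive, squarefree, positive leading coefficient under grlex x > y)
First, the degree is 4 — a generic line meets the curve in up to 4 points.
Next, observable constraints: one y-axis crossing is at y = 0; it crosses the x-axis at the gridline x = 0.
Finally, fitting integer coefficients to these (and the overall shape) gives p.

3*x^4 - x^3 - 3*y^3 + 2*y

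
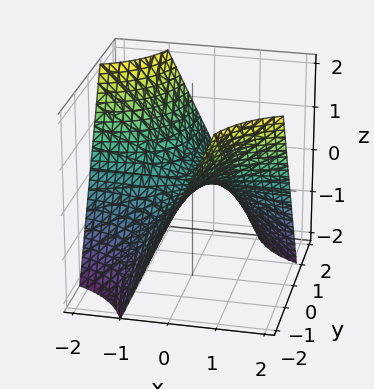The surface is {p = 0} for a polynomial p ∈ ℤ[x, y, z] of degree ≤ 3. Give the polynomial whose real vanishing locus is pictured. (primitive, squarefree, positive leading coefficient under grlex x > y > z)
The degree is 2 — a saddle surface; a quadric.
Against the integer gridlines: it meets the z-axis at z = 0 (among the integer gridlines); every point of the y-axis in the box is on the surface; the visible x-axis segment lies entirely on the surface.
Fitting integer coefficients to these (and the overall shape) gives p.

x*y + z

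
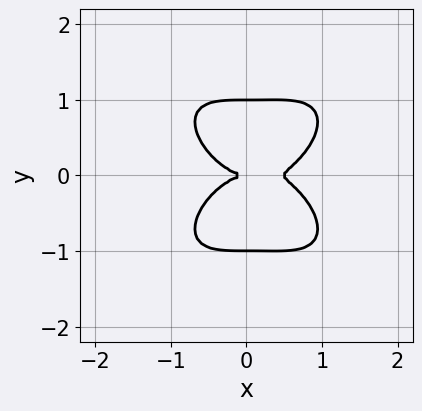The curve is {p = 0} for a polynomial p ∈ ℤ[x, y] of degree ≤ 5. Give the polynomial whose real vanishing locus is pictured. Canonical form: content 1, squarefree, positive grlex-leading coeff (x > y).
(a) deg p = 4. No degree-3 curve has this shape.
(b) Symmetries: the y ↦ −y reflection is a symmetry, so y appears only in even powers.
(c) Checking where it meets the axes: one x-axis crossing is at x = 0; among the integer gridlines, it crosses the y-axis at y ∈ {-1, 0, 1}.
(d) Assembling these constraints gives the stated polynomial.

2*x^4 + 3*y^4 - x^3 - 3*y^2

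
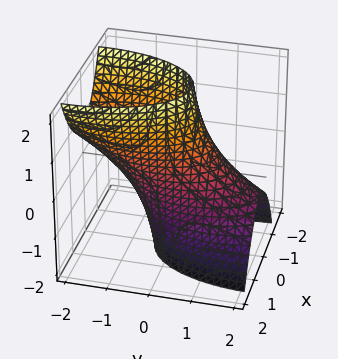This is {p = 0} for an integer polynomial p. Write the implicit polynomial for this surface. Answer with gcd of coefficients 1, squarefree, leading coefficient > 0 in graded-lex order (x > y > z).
3*x^2 + y^2 + 2*y*z - 2

First, deg p = 2.
Then, from the axis intercepts and sections: the surface avoids every integer z-axis point in the box.
Finally, assembling these constraints gives the stated polynomial.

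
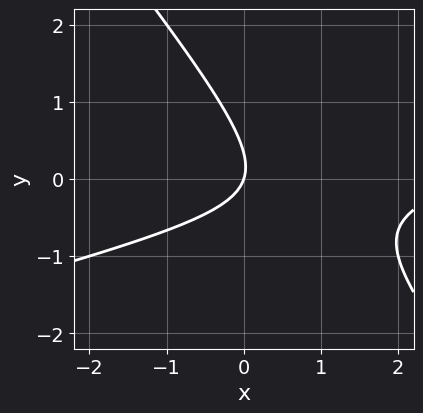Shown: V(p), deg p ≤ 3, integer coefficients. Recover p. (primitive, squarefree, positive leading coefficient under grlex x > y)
x^2 - 3*x*y - 3*y^2 - 3*x + y

Degree: the shape is more complex than any degree-1 curve, so deg p = 2.
Against the integer gridlines: one y-axis crossing is at y = 0; it crosses the x-axis at the gridline x = 0.
Putting this together gives p.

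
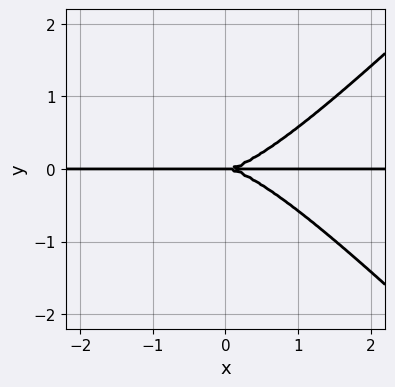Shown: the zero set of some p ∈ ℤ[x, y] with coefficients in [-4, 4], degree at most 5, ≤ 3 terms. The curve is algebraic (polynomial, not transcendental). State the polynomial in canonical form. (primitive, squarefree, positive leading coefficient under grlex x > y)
x^3*y - x*y^3 - 2*y^3

First, degree: no degree-3 curve has this shape, so deg p = 4.
Then, reading off the gridlines: every point of the x-axis in the box is on the curve; it crosses the y-axis at the gridline y = 0.
Finally, putting this together gives p.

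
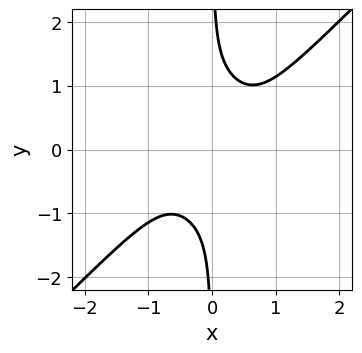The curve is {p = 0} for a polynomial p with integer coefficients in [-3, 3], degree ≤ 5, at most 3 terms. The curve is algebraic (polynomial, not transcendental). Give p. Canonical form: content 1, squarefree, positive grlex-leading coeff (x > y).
(a) The degree is 4 — the shape is more complex than any degree-3 curve.
(b) Checking where it meets the axes: no x-intercept at any integer in the box; the curve avoids every integer y-axis point in the box.
(c) Solving for integer coefficients yields p as stated.

2*x^4 - 2*x*y^3 + 1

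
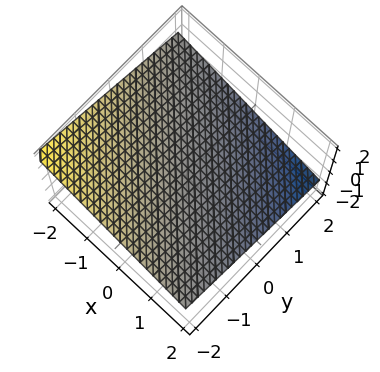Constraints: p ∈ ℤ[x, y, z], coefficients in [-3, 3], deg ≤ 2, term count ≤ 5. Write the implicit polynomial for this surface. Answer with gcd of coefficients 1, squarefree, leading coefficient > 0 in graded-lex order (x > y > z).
x + y + 3*z - 2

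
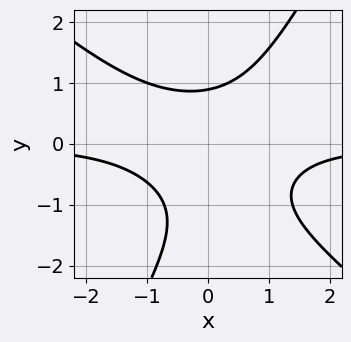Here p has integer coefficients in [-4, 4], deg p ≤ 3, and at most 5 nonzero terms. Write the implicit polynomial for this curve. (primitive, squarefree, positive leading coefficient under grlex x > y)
Degree: no degree-2 curve has this shape, so deg p = 3.
Observable constraints: no x-intercept at any integer in the box.
The integer polynomial consistent with all of this is the stated p.

3*x^2*y + 2*x*y^2 - 2*y^3 - 2*y^2 + 3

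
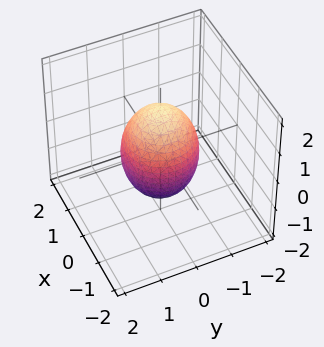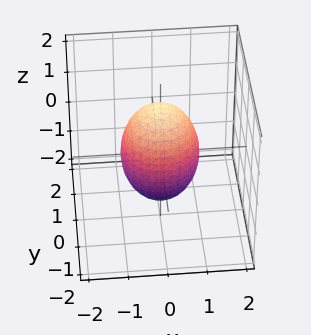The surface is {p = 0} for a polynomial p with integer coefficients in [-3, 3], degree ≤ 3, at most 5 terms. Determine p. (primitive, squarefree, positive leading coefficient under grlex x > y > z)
2*x^2 + 2*y^2 + z^2 - 2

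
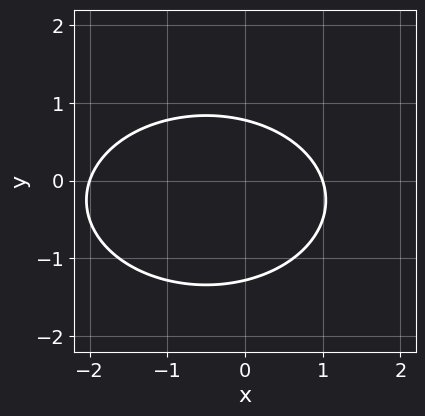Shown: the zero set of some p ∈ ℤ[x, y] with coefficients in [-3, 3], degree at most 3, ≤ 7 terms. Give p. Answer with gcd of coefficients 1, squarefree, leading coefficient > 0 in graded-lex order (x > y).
1. Degree: no degree-1 curve has this shape, so deg p = 2.
2. Checking where it meets the axes: among the integer gridlines, it crosses the x-axis at x ∈ {-2, 1}.
3. Matching integer coefficients to the picture gives p.

x^2 + 2*y^2 + x + y - 2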